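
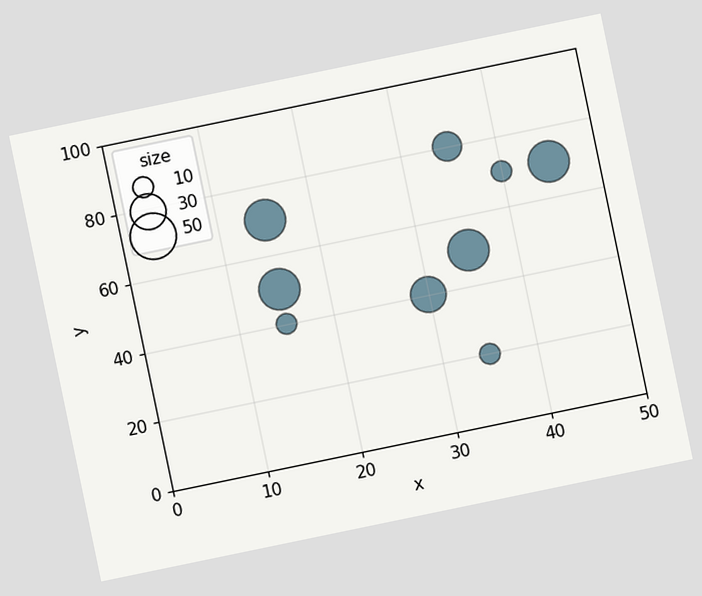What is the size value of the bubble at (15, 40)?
10

The chart is tilted about 12° counter-clockwise. Matching the bubble at (15, 40) against the size legend gives 10.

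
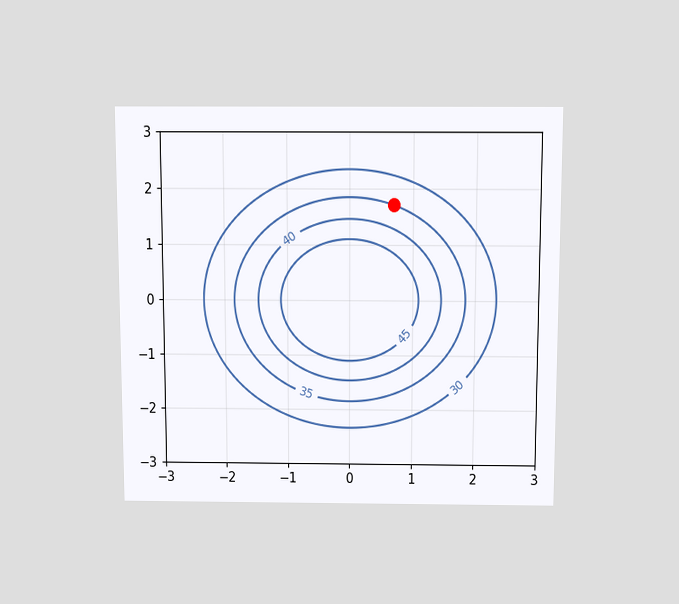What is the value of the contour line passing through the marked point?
35

The chart is viewed slightly from above. The marked point sits on the contour labelled 35.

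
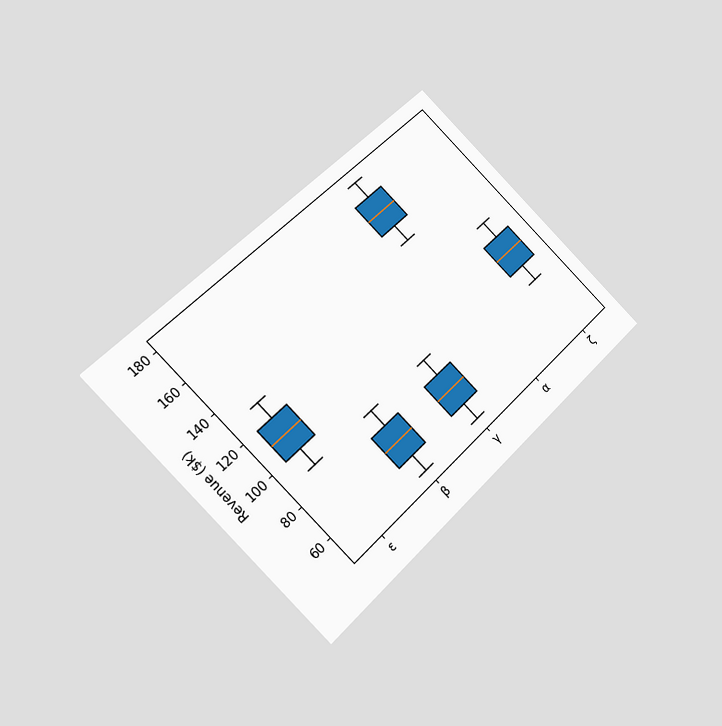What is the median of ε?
The chart is tilted about 45° counter-clockwise and viewed at a slight angle. The median line in the ε box sits at $110k.

$110k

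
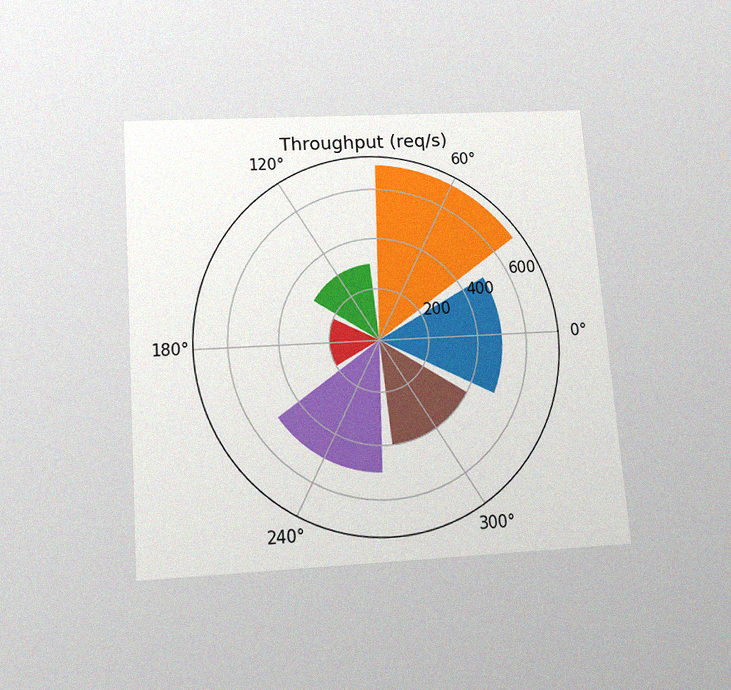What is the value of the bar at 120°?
The chart is tilted about 4° counter-clockwise and viewed slightly from below, with some photo noise. The bar at 120° reaches 300req/s on the radial axis.

300req/s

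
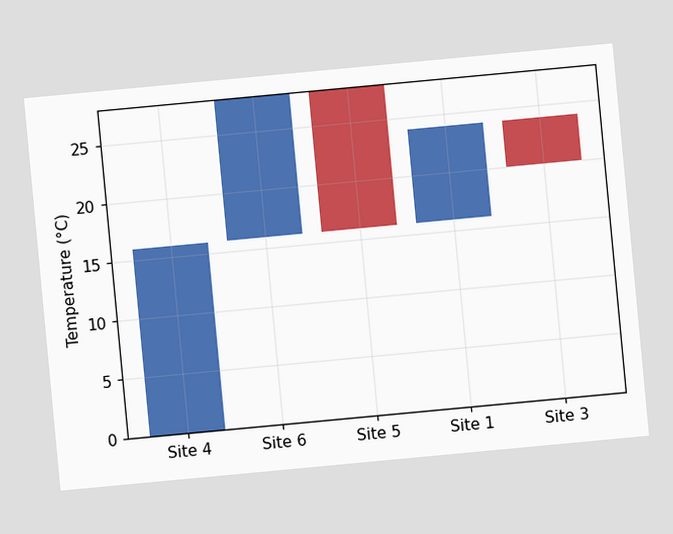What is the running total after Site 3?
The chart is tilted about 5° counter-clockwise. After Site 3 the running total reaches 20°C.

20°C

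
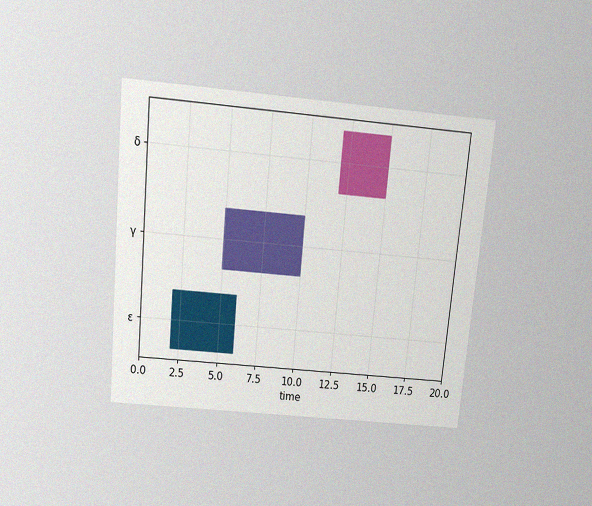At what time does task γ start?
5

The chart is tilted about 5° clockwise and viewed slightly from above, with some photo noise. The γ bar begins at t=5.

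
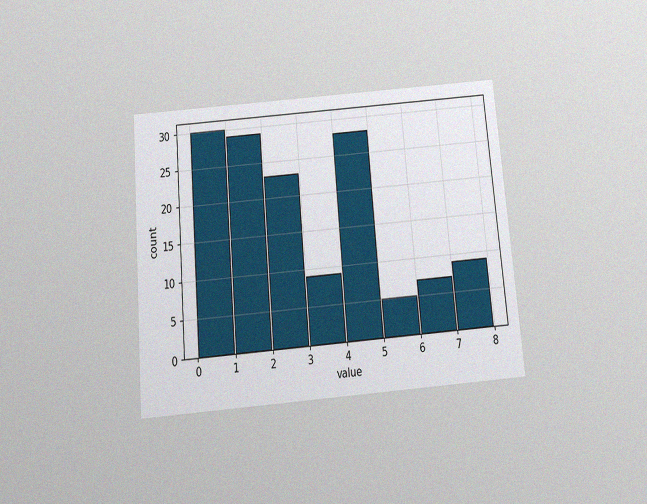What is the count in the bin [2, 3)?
The chart is tilted about 5° counter-clockwise and viewed slightly from below, with some photo noise. The [2, 3) bin has height 23.

23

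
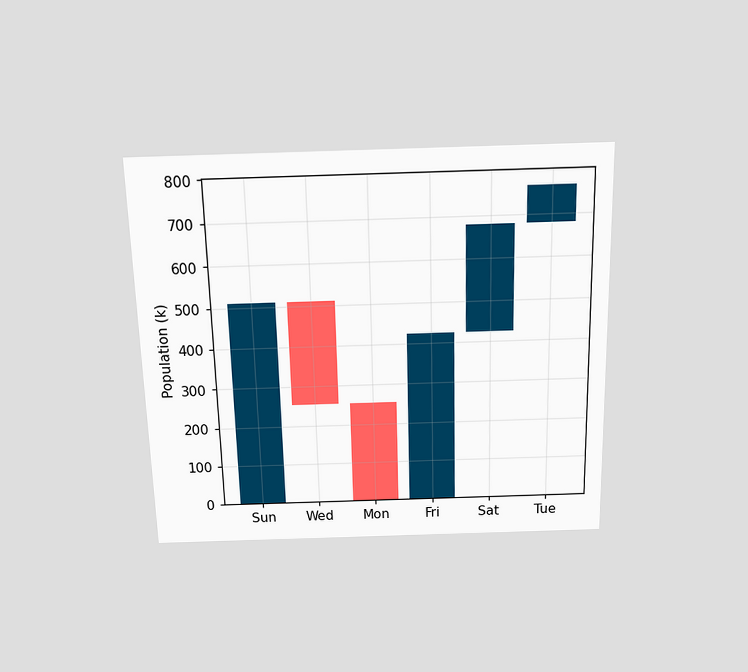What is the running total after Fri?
The chart is viewed slightly from above. After Fri the running total reaches 425k.

425k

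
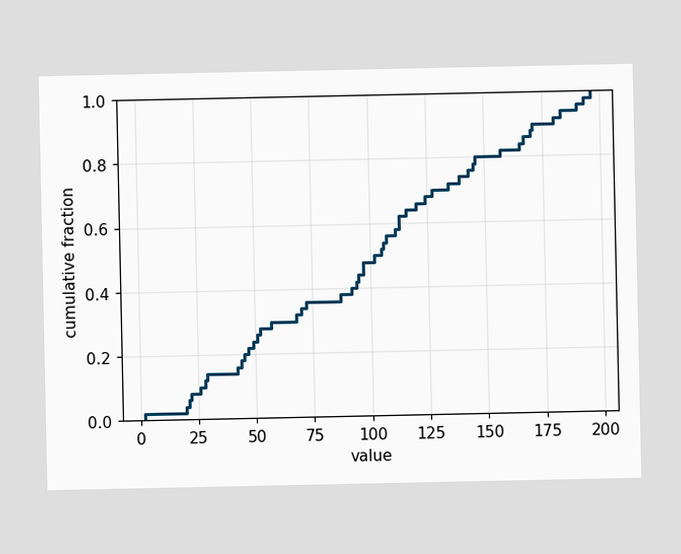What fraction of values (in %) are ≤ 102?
At x=102 the ECDF step is at 50%.

50%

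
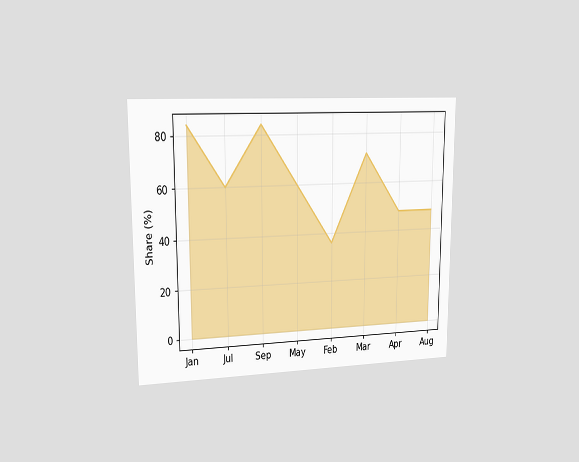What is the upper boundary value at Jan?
84%

The chart is viewed slightly from the left. At Jan the upper boundary is at 84%.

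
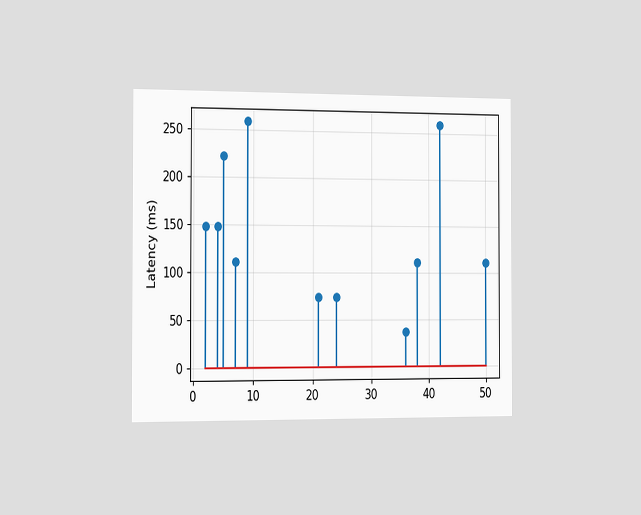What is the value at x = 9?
259ms

The chart is viewed slightly from the left. The stem at x=9 reaches 259ms.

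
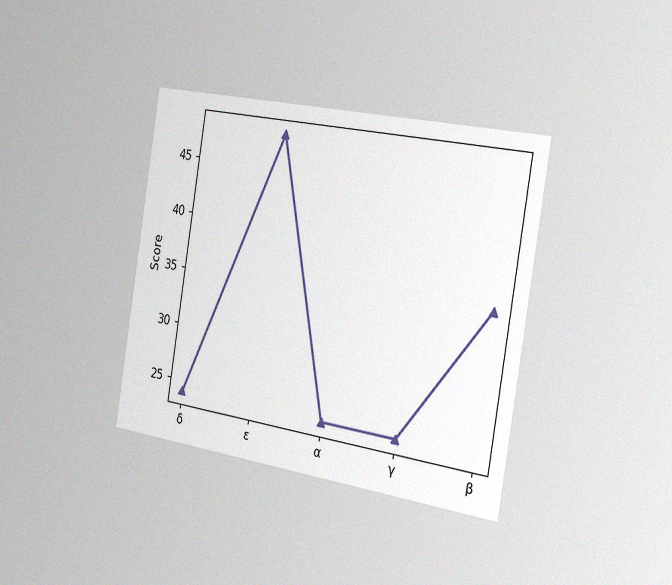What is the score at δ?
The chart is tilted about 9° clockwise and viewed slightly from the right, with some photo noise. At δ, the line is at 24.

24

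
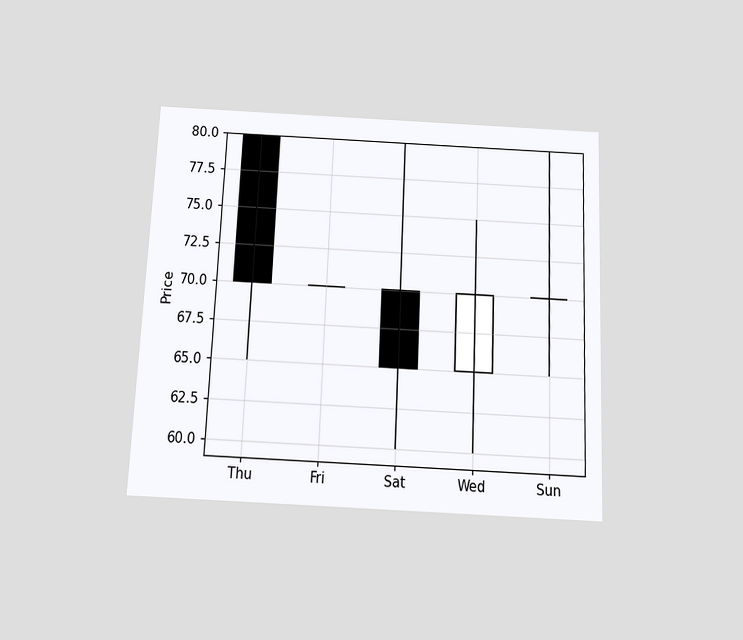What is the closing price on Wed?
70

The chart is tilted about 2° clockwise and viewed slightly from below. The Wed candle closes at 70.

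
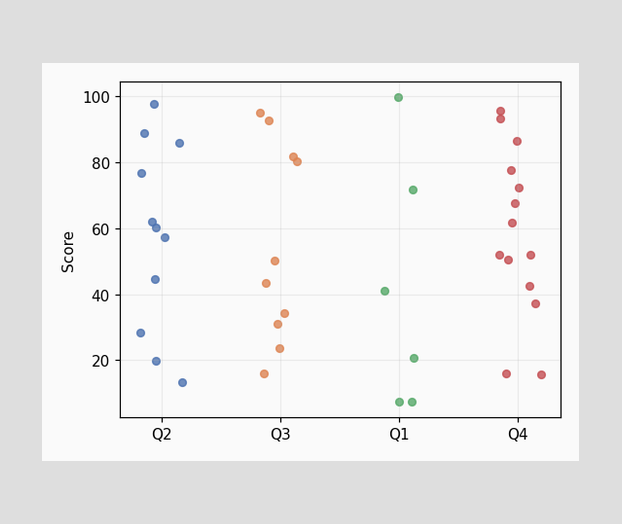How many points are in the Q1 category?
6

Counting the markers in the Q1 column gives 6.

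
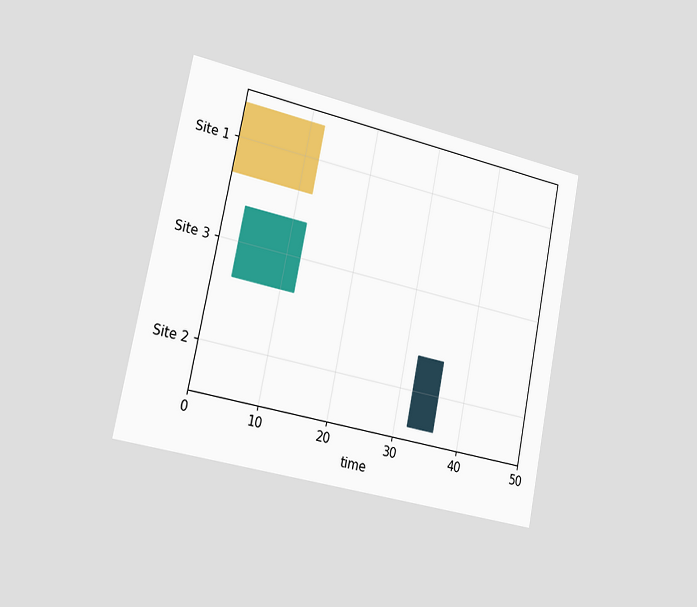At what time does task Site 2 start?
The chart is tilted about 12° clockwise and viewed slightly from the left. The Site 2 bar begins at t=32.

32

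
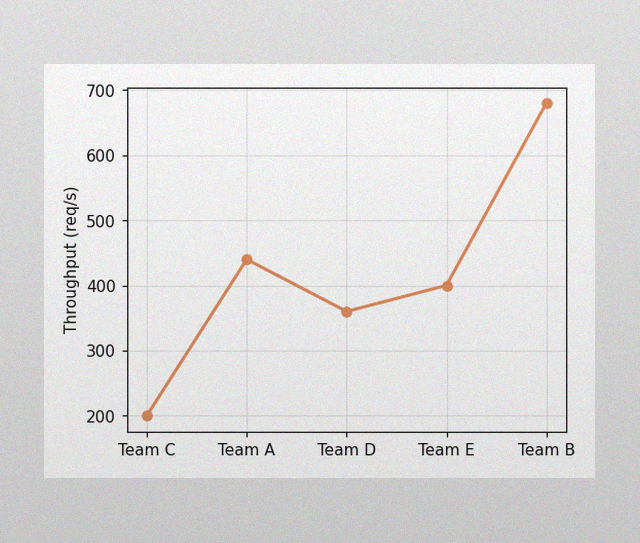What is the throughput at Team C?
The image has some photo noise and uneven lighting. At Team C, the line is at 200req/s.

200req/s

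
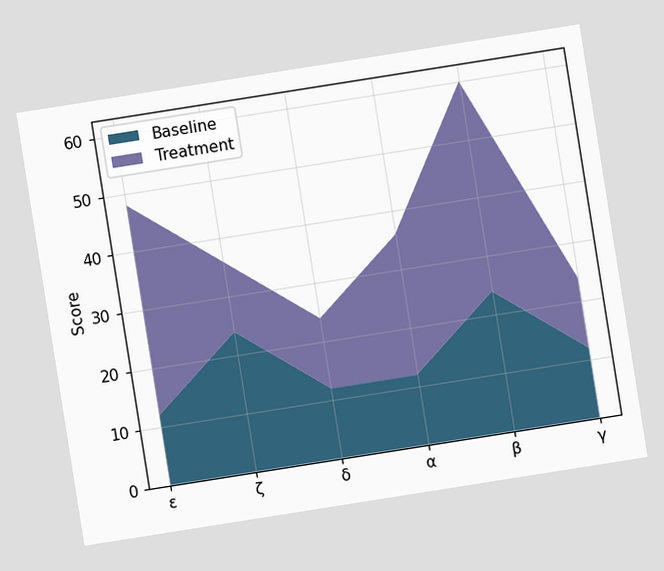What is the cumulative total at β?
60

The chart is tilted about 9° counter-clockwise. The stacked total at β reaches 60.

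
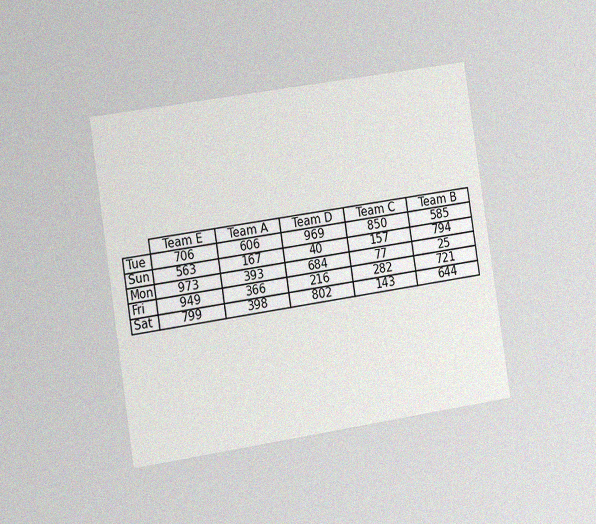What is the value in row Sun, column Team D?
The chart is tilted about 9° counter-clockwise and viewed slightly from the left, with some photo noise. The (Sun, Team D) cell reads 40.

40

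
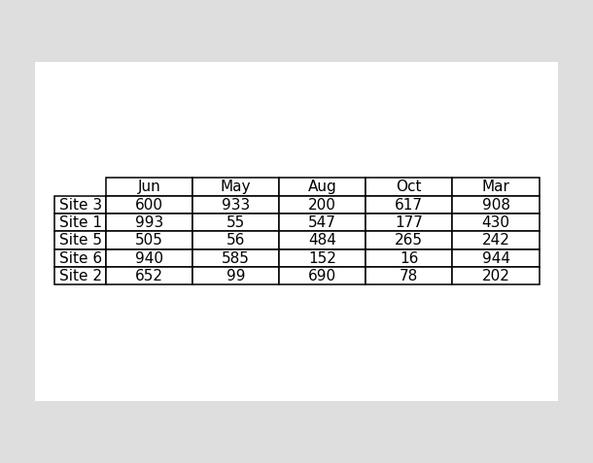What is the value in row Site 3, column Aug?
The (Site 3, Aug) cell reads 200.

200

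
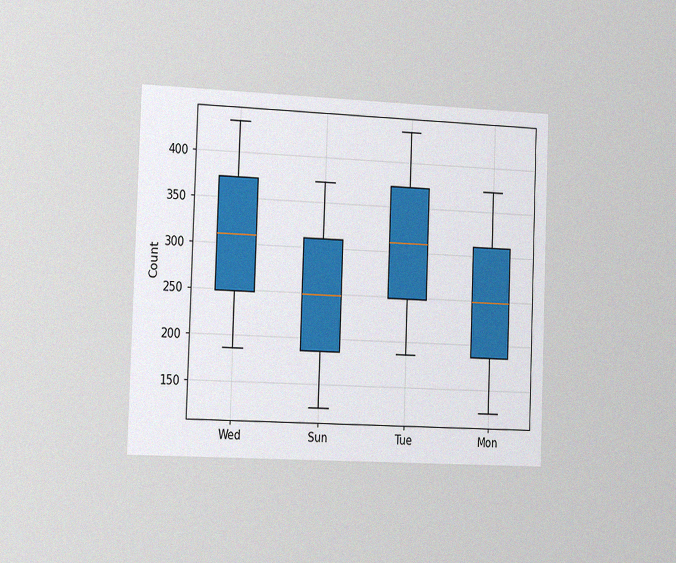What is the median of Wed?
310

The chart is tilted about 2° clockwise and viewed slightly from the left, with some photo noise. The median line in the Wed box sits at 310.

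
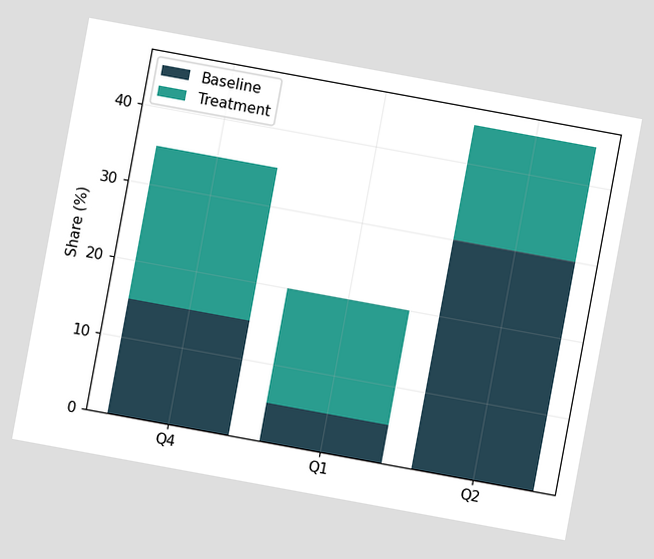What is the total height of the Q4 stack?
35%

The chart is tilted about 10° clockwise. The Q4 stack's top reaches 35% on the y-axis.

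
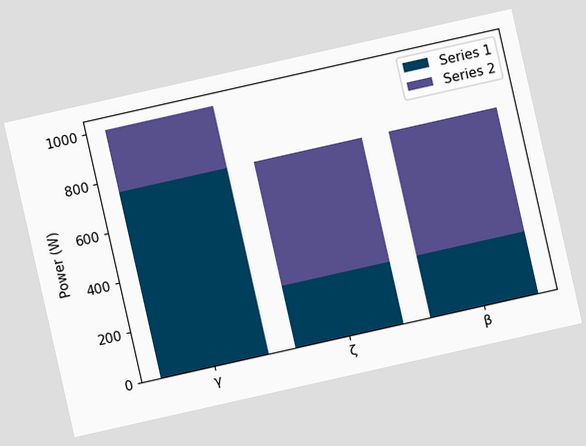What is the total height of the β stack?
750W

The chart is tilted about 13° counter-clockwise. The β stack's top reaches 750W on the y-axis.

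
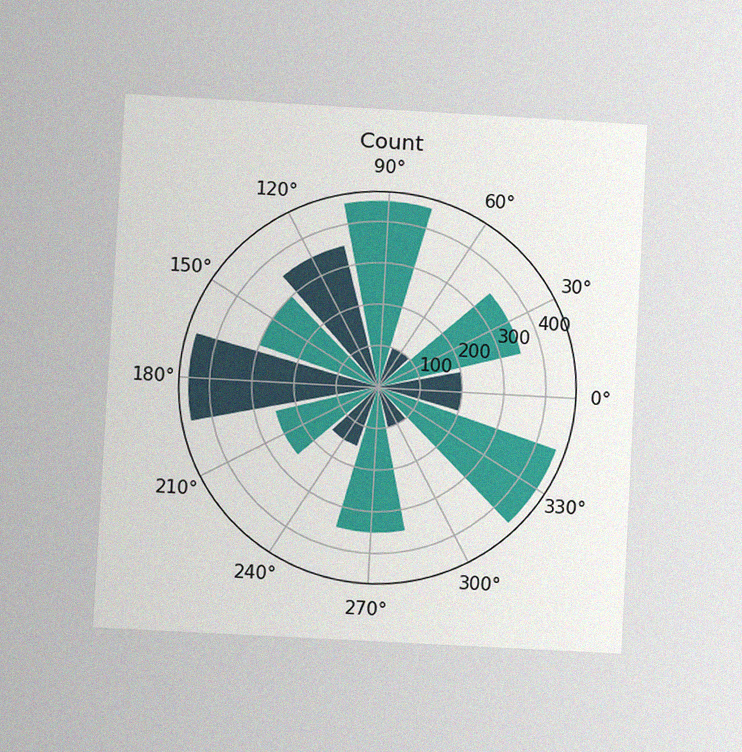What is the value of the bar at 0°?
200

The chart is tilted about 3° clockwise and viewed at a slight angle, with some photo noise. The bar at 0° reaches 200 on the radial axis.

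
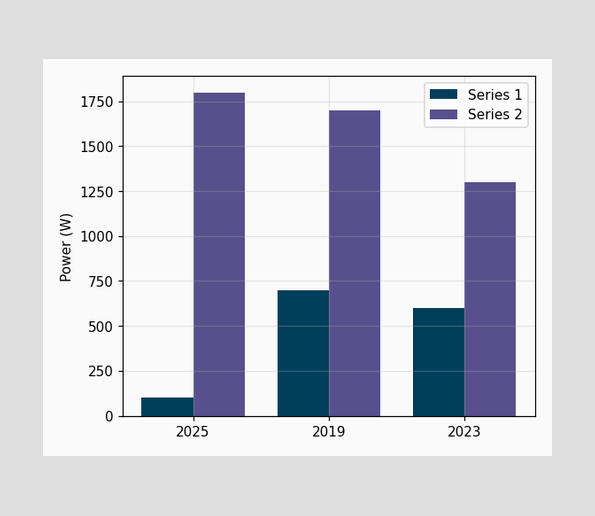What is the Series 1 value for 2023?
The Series 1 bar at 2023 reaches 600W on the y-axis.

600W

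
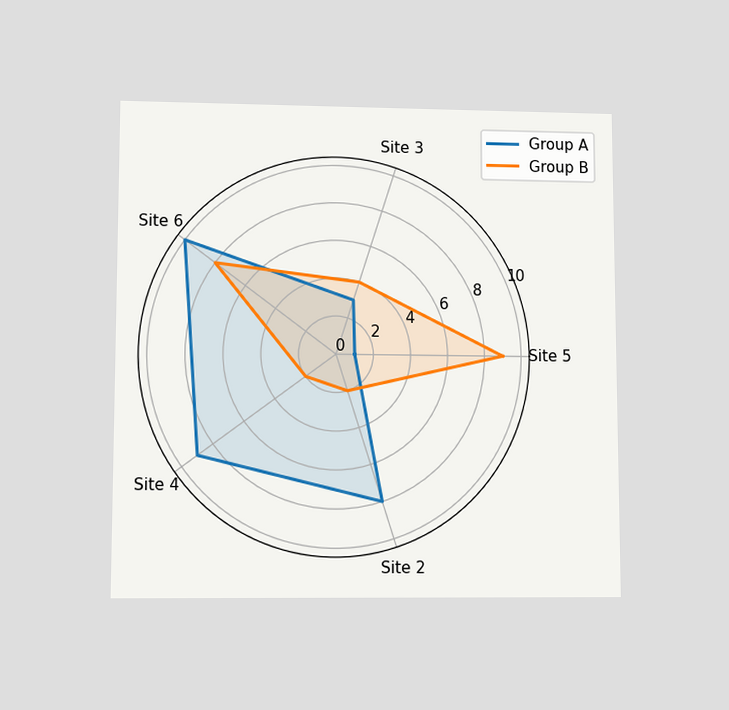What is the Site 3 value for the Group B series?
4

The chart is viewed at a slight angle. On the Site 3 axis, Group B reaches 4.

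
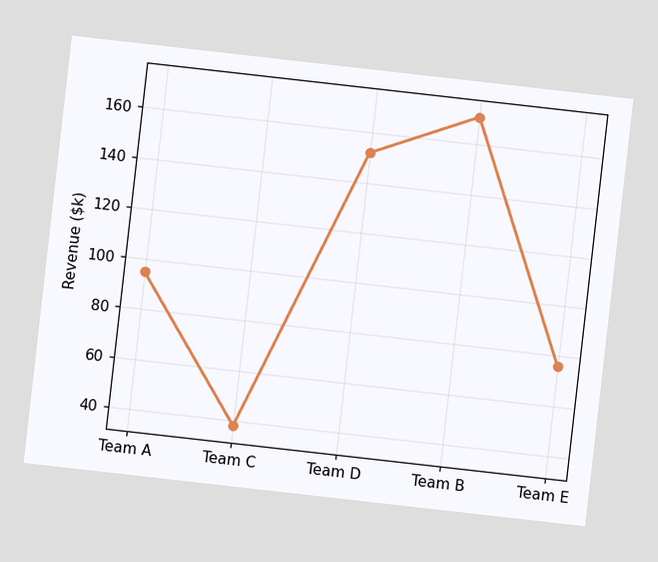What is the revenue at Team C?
$38k

The chart is tilted about 6° clockwise. At Team C, the line is at $38k.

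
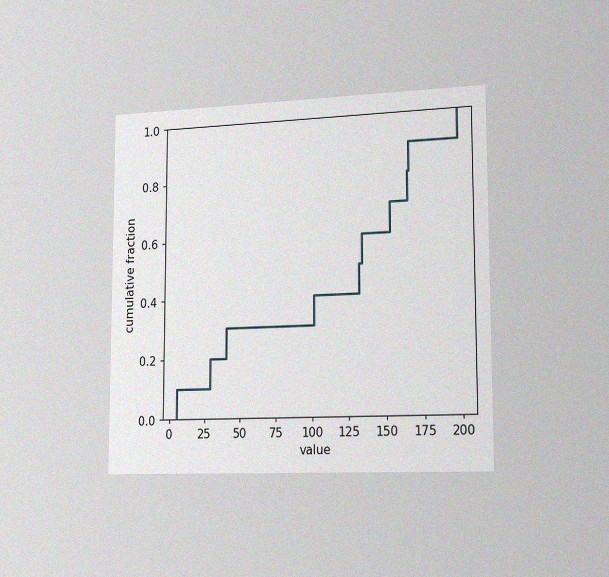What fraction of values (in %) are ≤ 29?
The chart is viewed slightly from the right, with some photo noise. At x=29 the ECDF step is at 20%.

20%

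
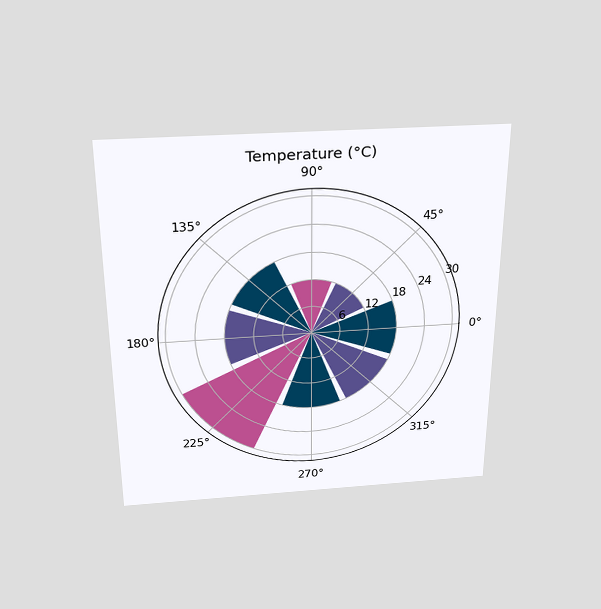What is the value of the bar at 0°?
18°C

The chart is viewed slightly from above. The bar at 0° reaches 18°C on the radial axis.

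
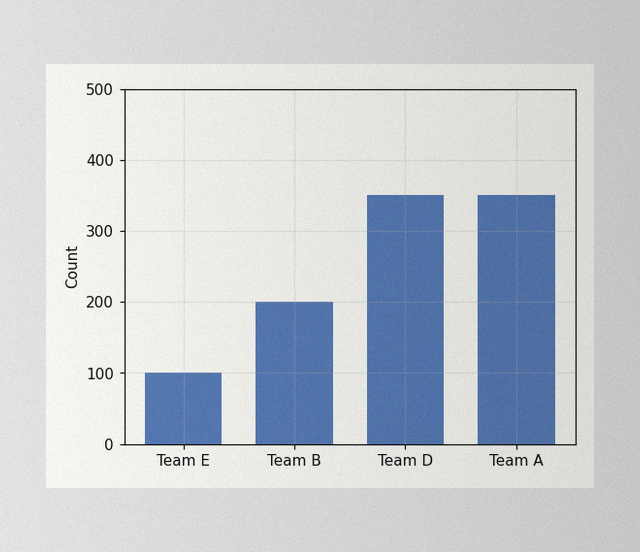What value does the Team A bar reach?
The image has some photo noise and uneven lighting. Reading along the chart's y-axis, the Team A bar reaches 350.

350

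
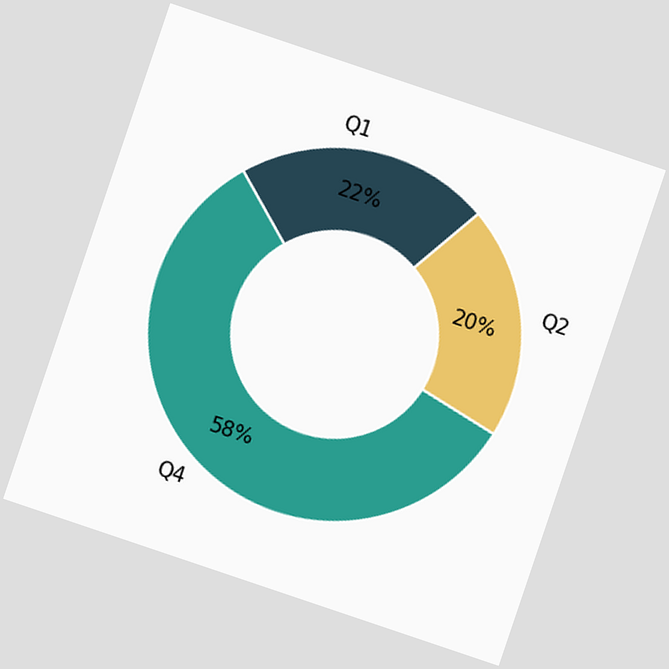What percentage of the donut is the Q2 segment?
20%

The chart is tilted about 19° clockwise. The Q2 segment takes up 20% of the ring.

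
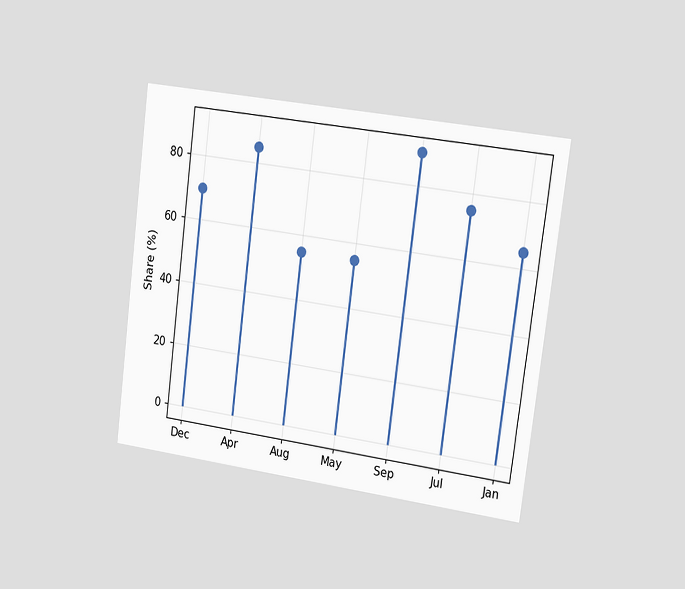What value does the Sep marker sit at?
90%

The chart is tilted about 7° clockwise and viewed slightly from the right. The Sep marker sits at 90%.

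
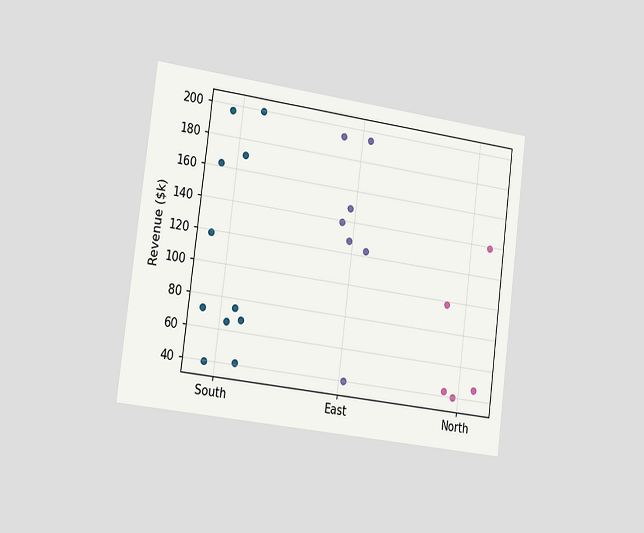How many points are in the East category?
The chart is tilted about 7° clockwise and viewed slightly from the left. Counting the markers in the East column gives 7.

7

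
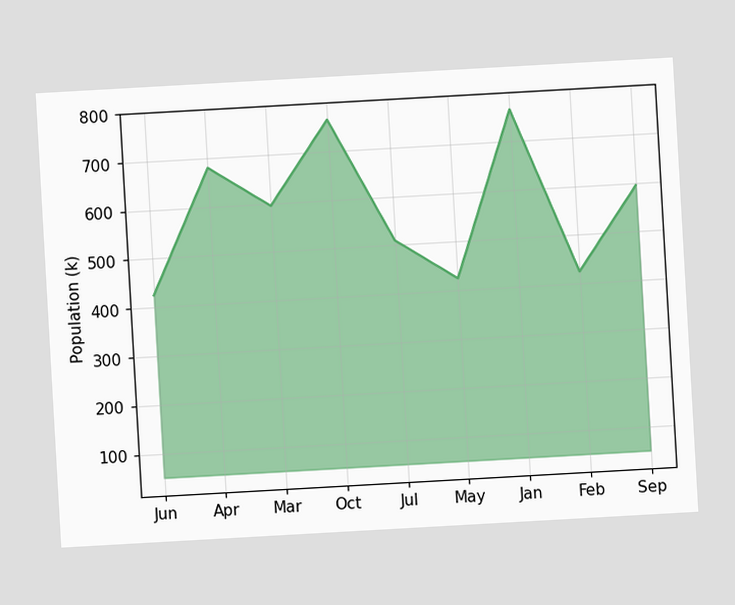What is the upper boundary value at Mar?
595k

The chart is tilted about 3° counter-clockwise. At Mar the upper boundary is at 595k.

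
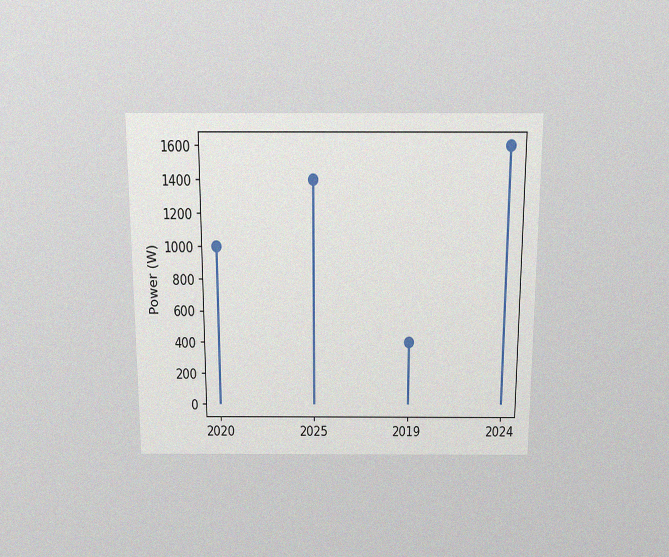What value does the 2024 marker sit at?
The chart is viewed slightly from above, with some photo noise. The 2024 marker sits at 1600W.

1600W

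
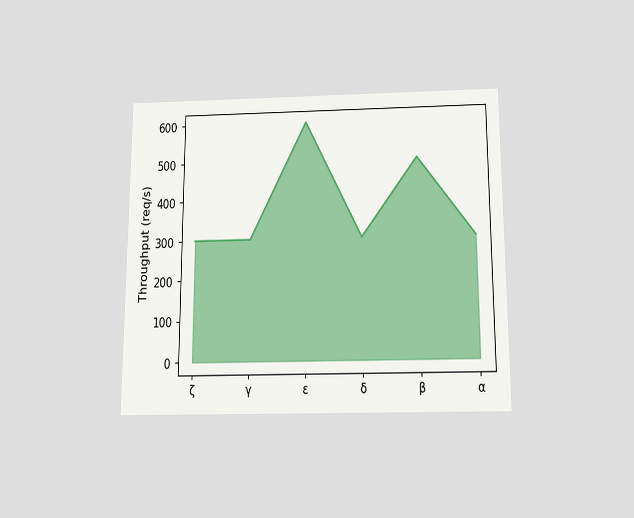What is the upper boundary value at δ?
300req/s

The chart is viewed slightly from below. At δ the upper boundary is at 300req/s.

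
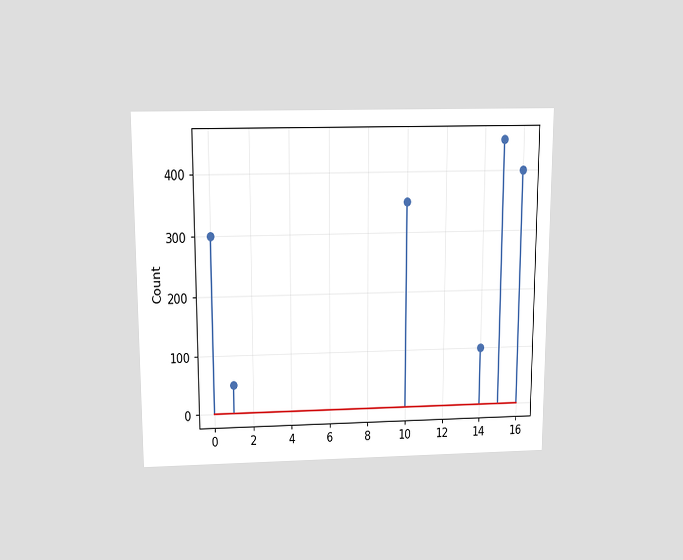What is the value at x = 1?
50

The chart is viewed slightly from above. The stem at x=1 reaches 50.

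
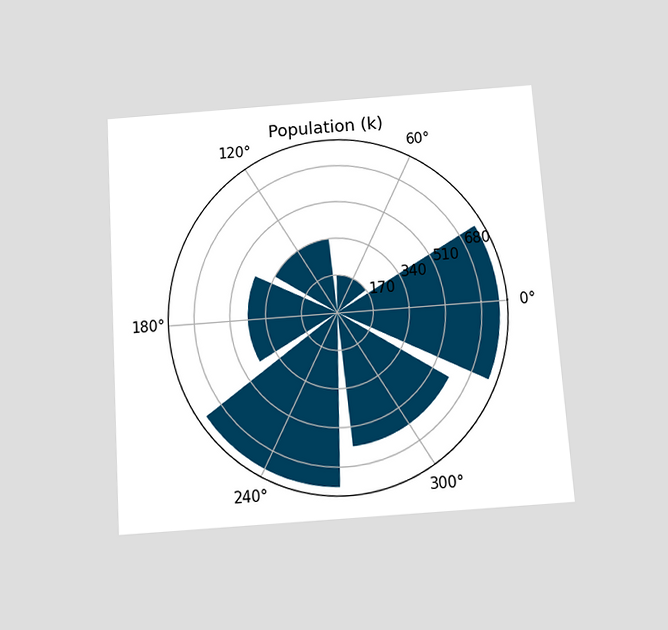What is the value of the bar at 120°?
340k

The chart is tilted about 4° counter-clockwise and viewed slightly from below. The bar at 120° reaches 340k on the radial axis.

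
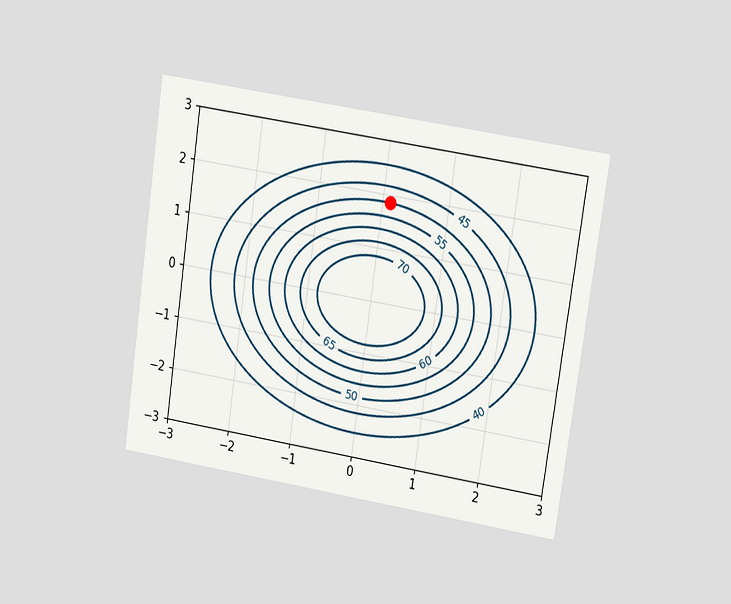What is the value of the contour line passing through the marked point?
50

The chart is tilted about 8° clockwise and viewed at a slight angle. The marked point sits on the contour labelled 50.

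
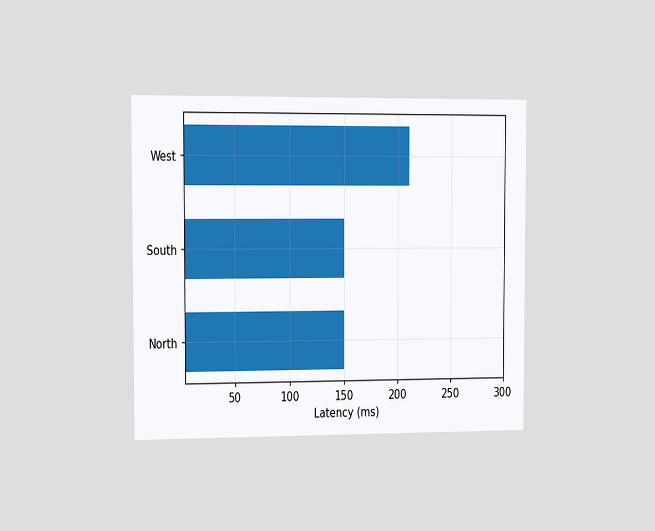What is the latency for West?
210ms

The chart is viewed slightly from the left. Reading along the chart's x-axis, the West bar reaches 210ms.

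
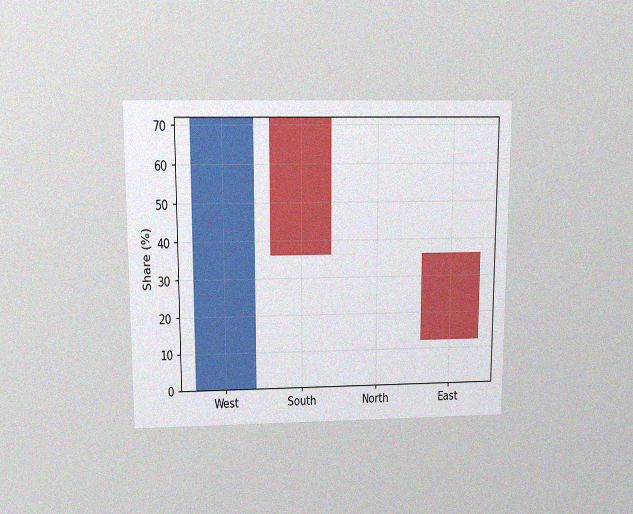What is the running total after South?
The chart is viewed slightly from above, with some photo noise. After South the running total reaches 36%.

36%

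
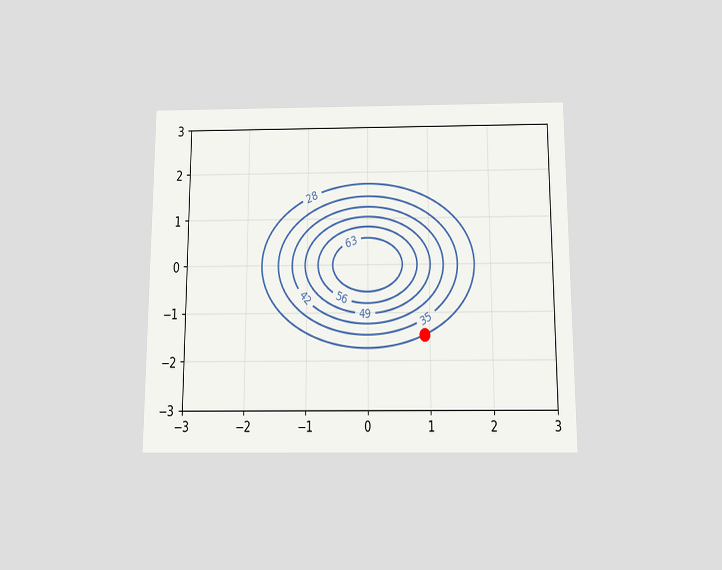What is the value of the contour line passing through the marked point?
28

The chart is viewed slightly from below. The marked point sits on the contour labelled 28.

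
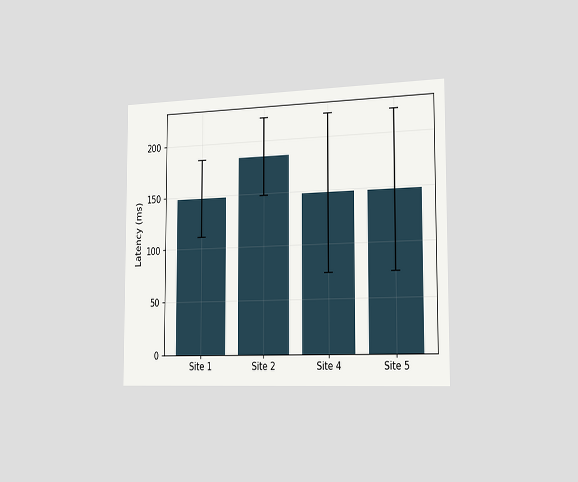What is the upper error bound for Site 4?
The chart is viewed slightly from the right. The Site 4 bar's upper whisker reaches 222ms.

222ms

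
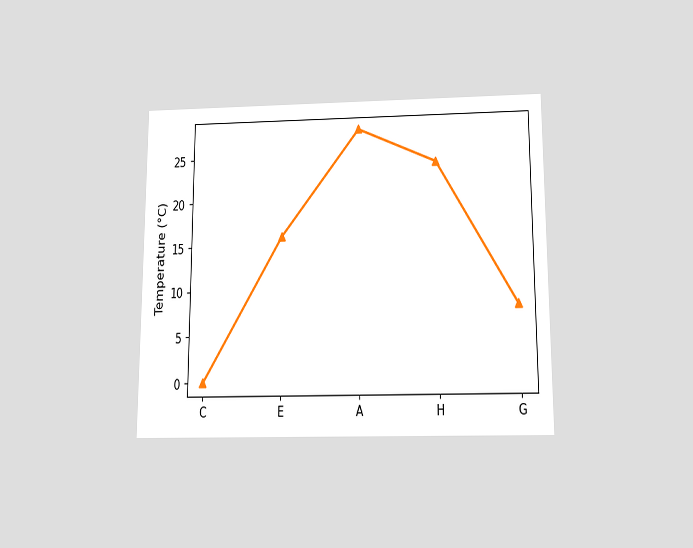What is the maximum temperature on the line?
The chart is viewed slightly from below. The highest point is at A, and reading across to the y-axis gives 28°C.

28°C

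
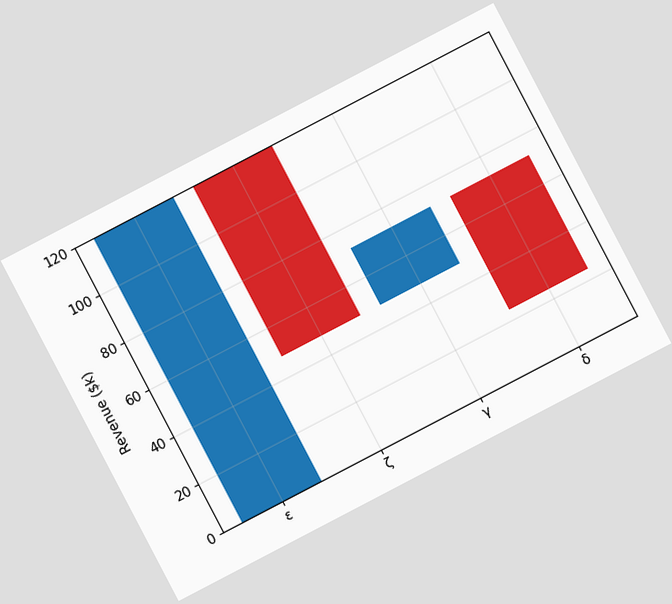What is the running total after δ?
The chart is tilted about 28° counter-clockwise. After δ the running total reaches $24k.

$24k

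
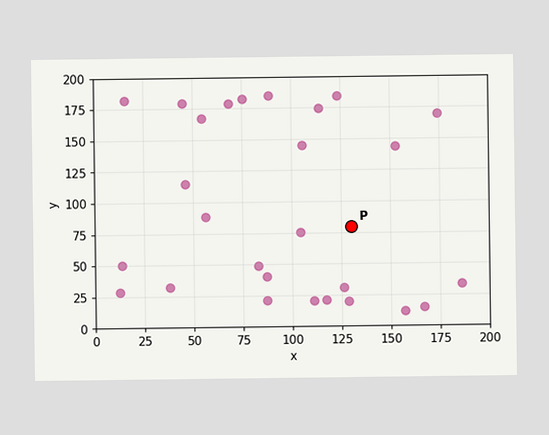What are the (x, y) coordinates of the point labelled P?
(130, 80)

Following the gridlines from P to each axis, P sits at (130, 80).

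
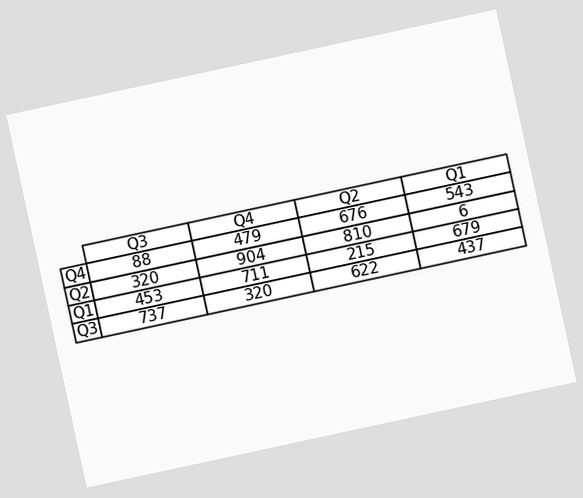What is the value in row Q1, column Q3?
The chart is tilted about 12° counter-clockwise. The (Q1, Q3) cell reads 453.

453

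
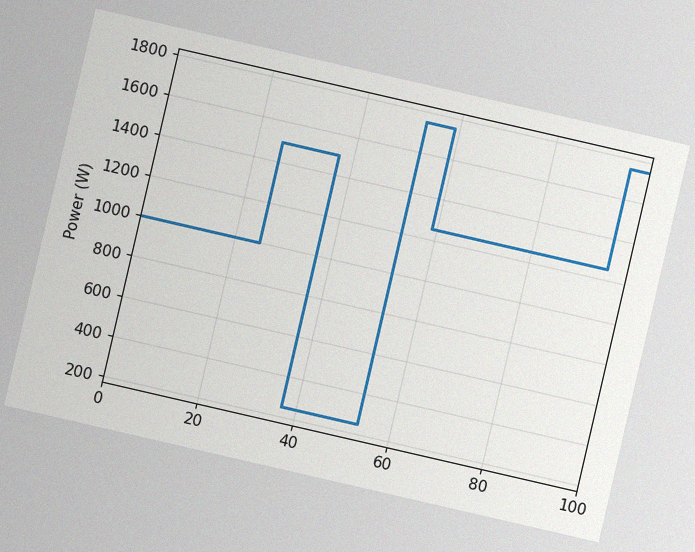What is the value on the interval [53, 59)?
The chart is tilted about 13° clockwise, with some photo noise. On [53, 59) the step sits at 1750W.

1750W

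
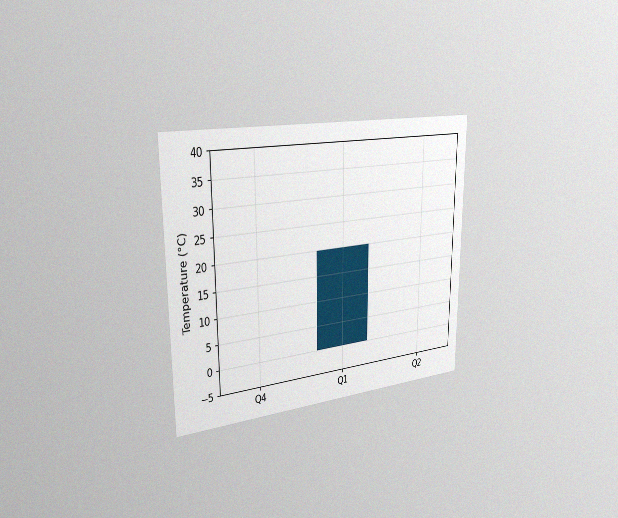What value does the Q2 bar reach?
0°C

The chart is viewed slightly from the left, with some photo noise. Reading along the chart's y-axis, the Q2 bar reaches 0°C.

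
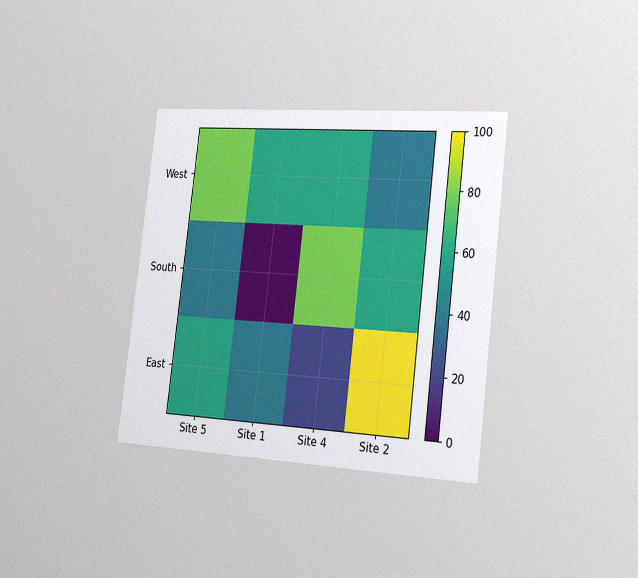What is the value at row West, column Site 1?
The chart is tilted about 7° clockwise and viewed slightly from the right, with some photo noise. Matching cell (West, Site 1) against the colorbar gives 60.

60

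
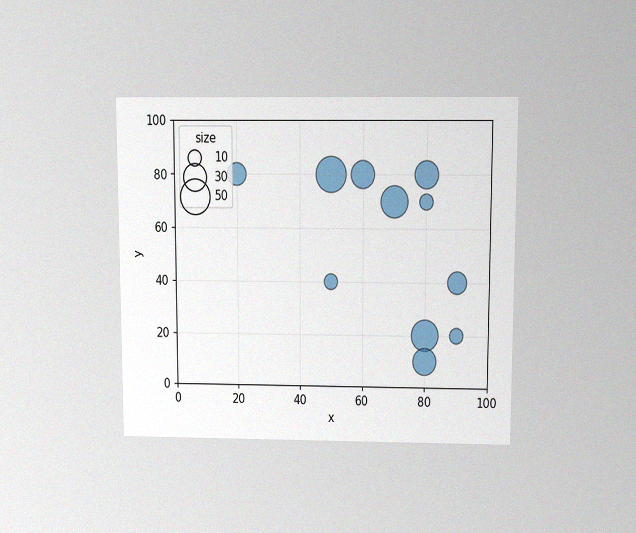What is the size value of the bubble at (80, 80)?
30

The chart is viewed slightly from above, with some photo noise. Matching the bubble at (80, 80) against the size legend gives 30.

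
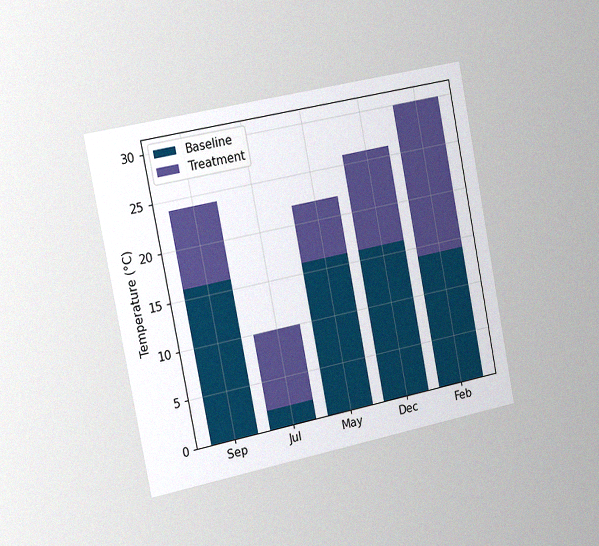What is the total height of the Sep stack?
The chart is tilted about 11° counter-clockwise and viewed slightly from the left, with some photo noise. The Sep stack's top reaches 24°C on the y-axis.

24°C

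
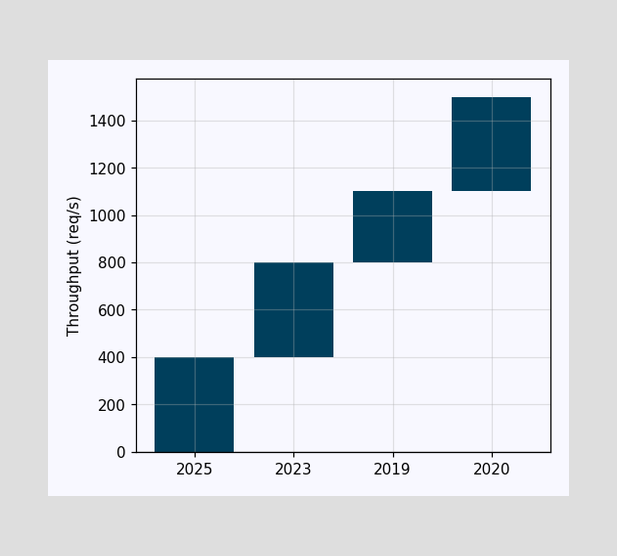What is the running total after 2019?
After 2019 the running total reaches 1100req/s.

1100req/s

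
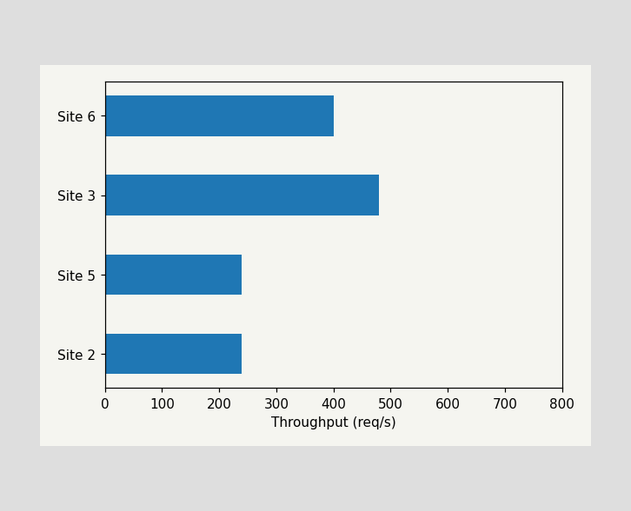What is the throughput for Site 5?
240req/s

Reading along the chart's x-axis, the Site 5 bar reaches 240req/s.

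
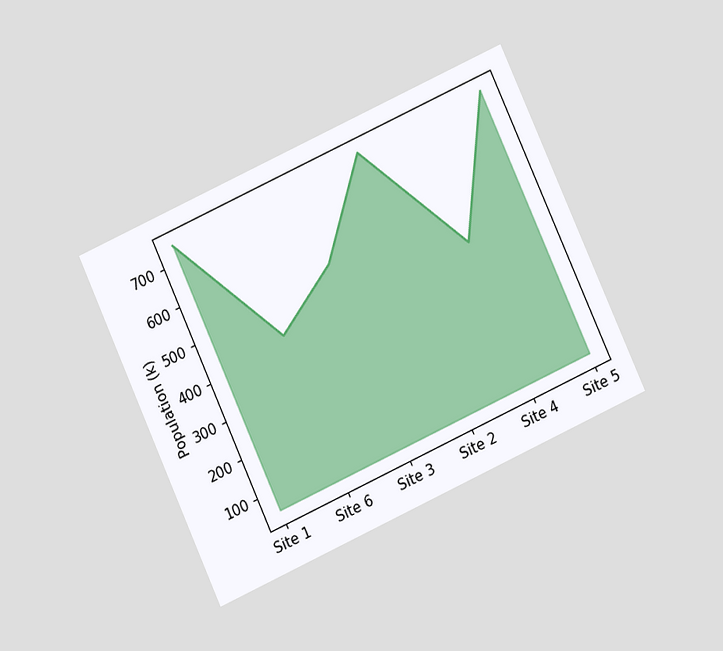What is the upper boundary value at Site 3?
The chart is tilted about 24° counter-clockwise and viewed at a slight angle. At Site 3 the upper boundary is at 530k.

530k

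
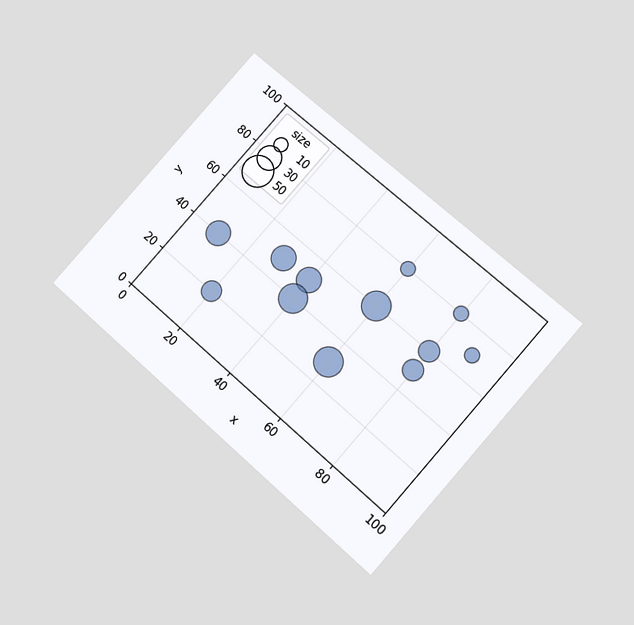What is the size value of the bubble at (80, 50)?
The chart is tilted about 41° clockwise and viewed at a slight angle. Matching the bubble at (80, 50) against the size legend gives 20.

20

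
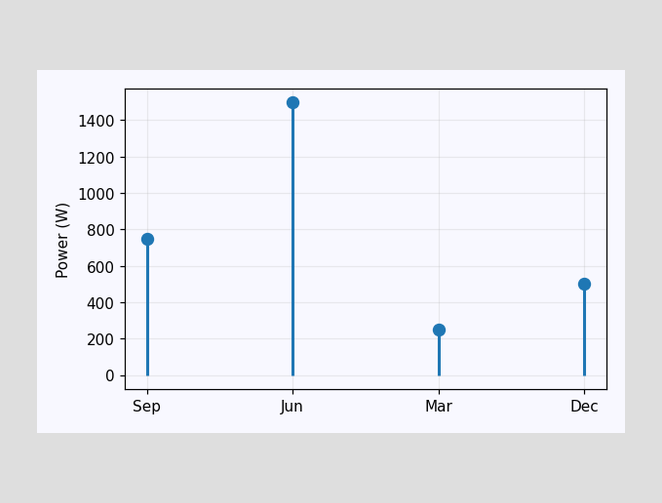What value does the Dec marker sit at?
500W

The Dec marker sits at 500W.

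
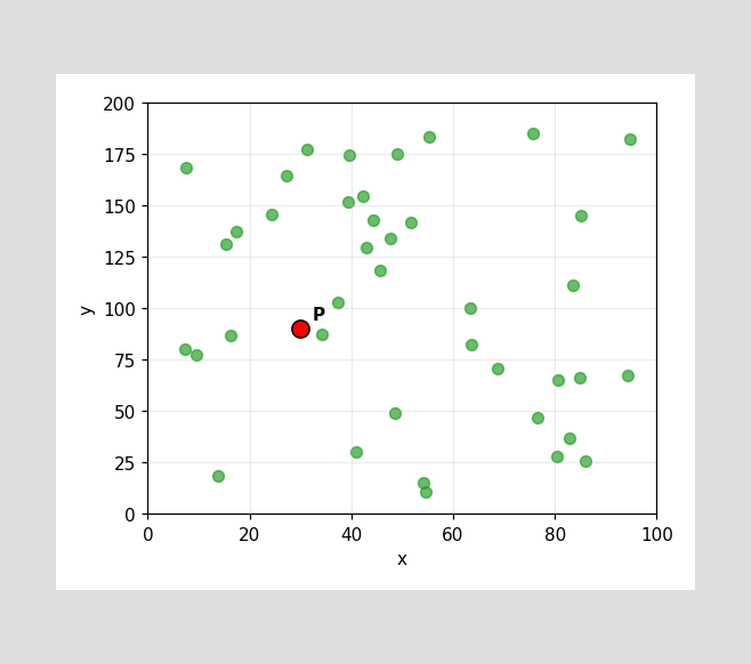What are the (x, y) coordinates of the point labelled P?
(30, 90)

Following the gridlines from P to each axis, P sits at (30, 90).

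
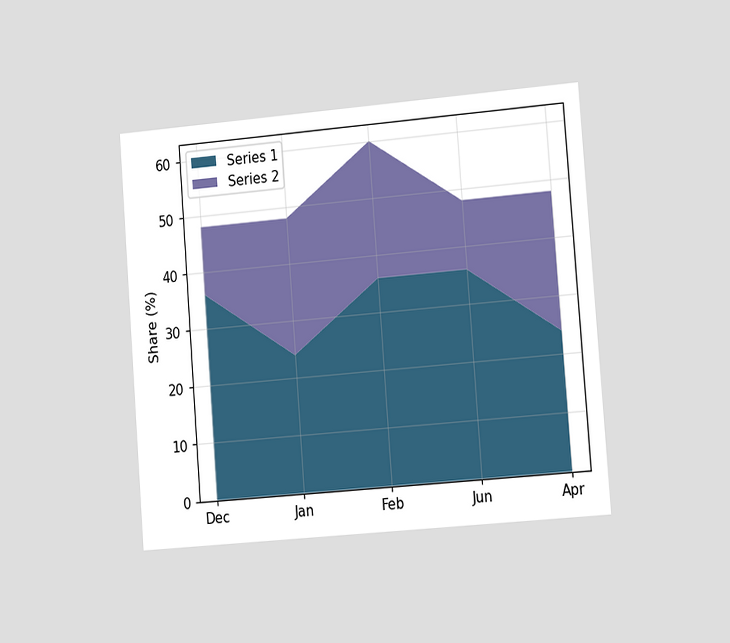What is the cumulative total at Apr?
The chart is tilted about 4° counter-clockwise and viewed slightly from the right. The stacked total at Apr reaches 48%.

48%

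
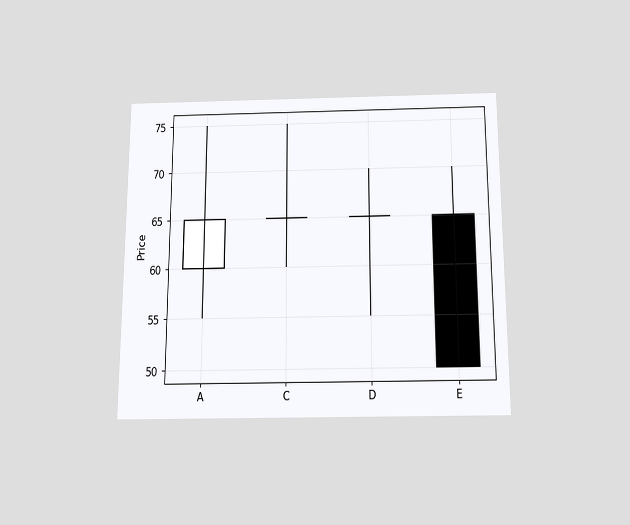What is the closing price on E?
50

The chart is viewed slightly from below. The E candle closes at 50.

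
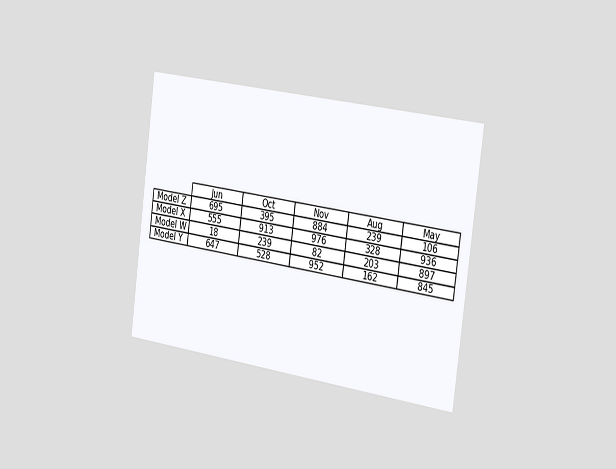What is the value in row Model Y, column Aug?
The chart is tilted about 8° clockwise and viewed slightly from the right. The (Model Y, Aug) cell reads 162.

162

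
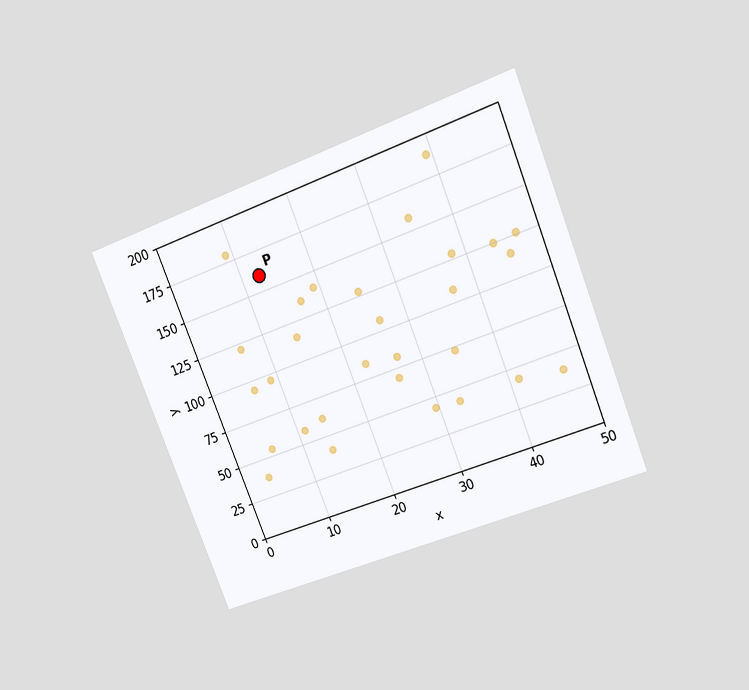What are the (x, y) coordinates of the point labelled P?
The chart is tilted about 22° counter-clockwise and viewed at a slight angle. Following the gridlines from P to each axis, P sits at (12.5, 160).

(12.5, 160)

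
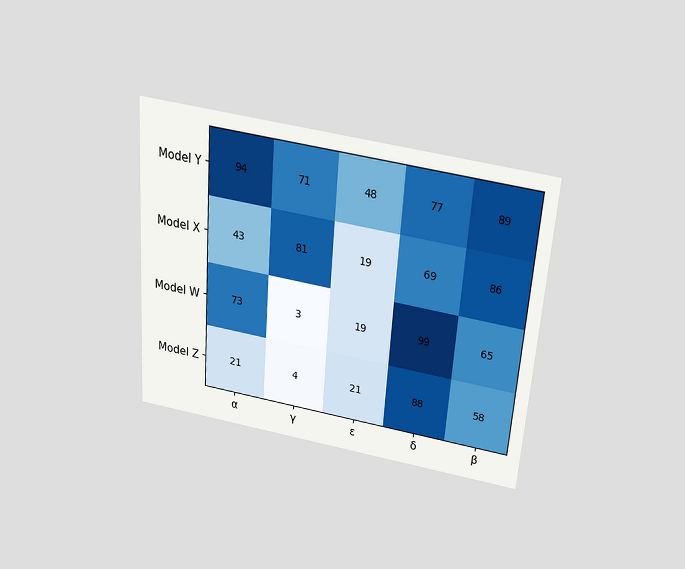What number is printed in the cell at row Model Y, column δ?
77

The chart is tilted about 4° clockwise and viewed slightly from above. The (Model Y, δ) cell reads 77.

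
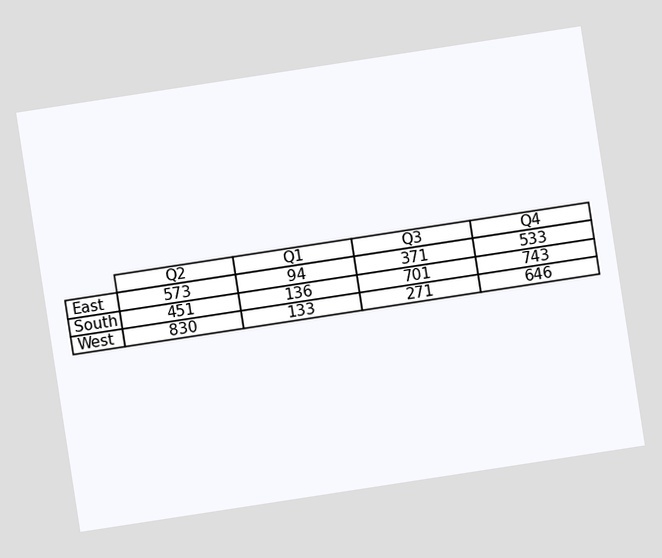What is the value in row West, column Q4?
646

The chart is tilted about 9° counter-clockwise. The (West, Q4) cell reads 646.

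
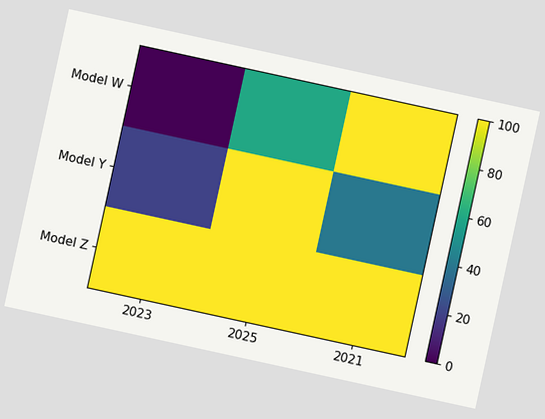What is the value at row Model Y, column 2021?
40

The chart is tilted about 12° clockwise. Matching cell (Model Y, 2021) against the colorbar gives 40.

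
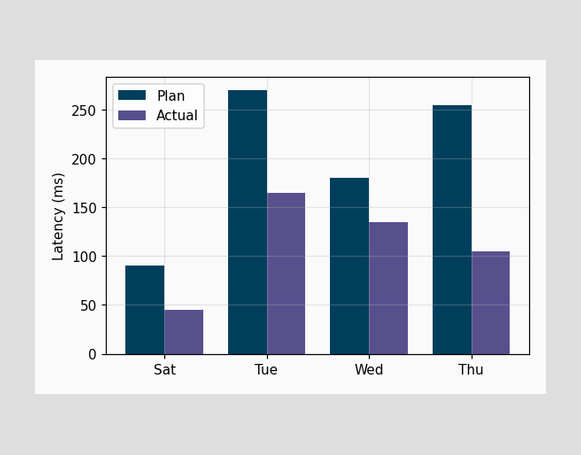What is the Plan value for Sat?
The Plan bar at Sat reaches 90ms on the y-axis.

90ms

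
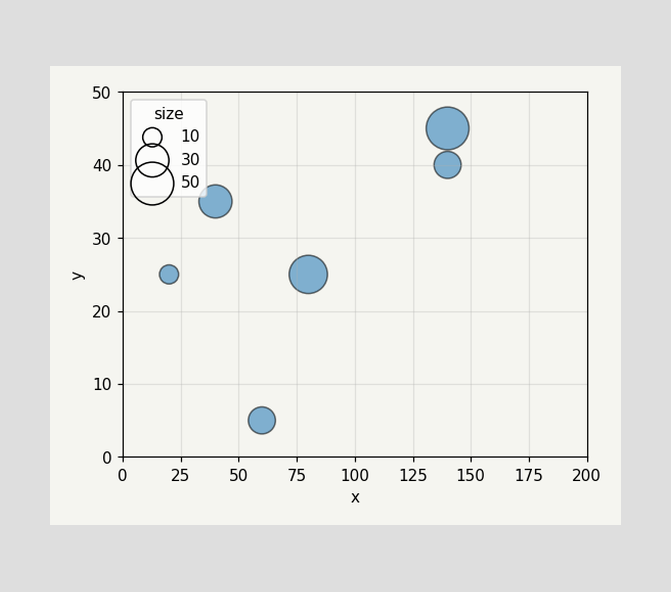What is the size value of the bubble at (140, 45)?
Matching the bubble at (140, 45) against the size legend gives 50.

50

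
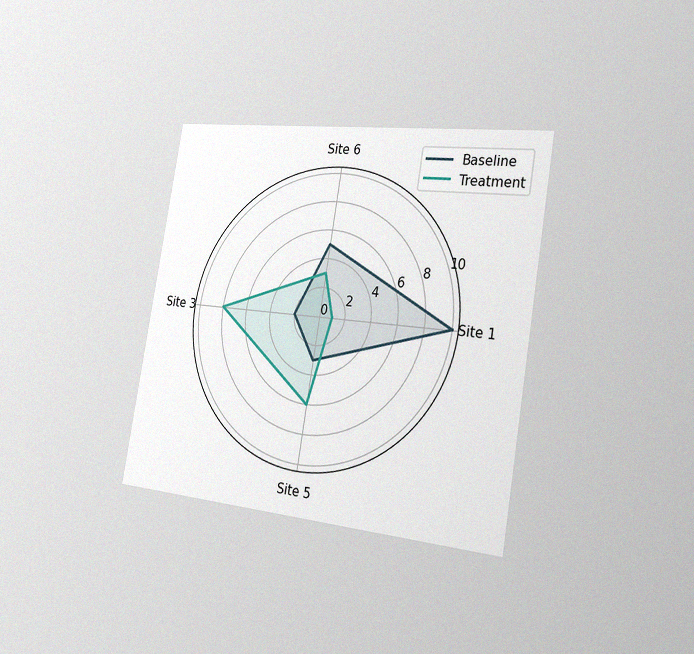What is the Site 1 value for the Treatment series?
1

The chart is tilted about 10° clockwise and viewed slightly from the right, with some photo noise. On the Site 1 axis, Treatment reaches 1.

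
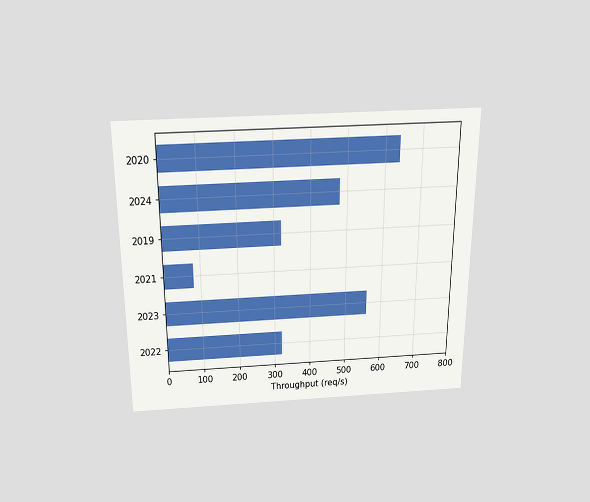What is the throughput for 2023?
The chart is viewed slightly from above. Reading along the chart's x-axis, the 2023 bar reaches 560req/s.

560req/s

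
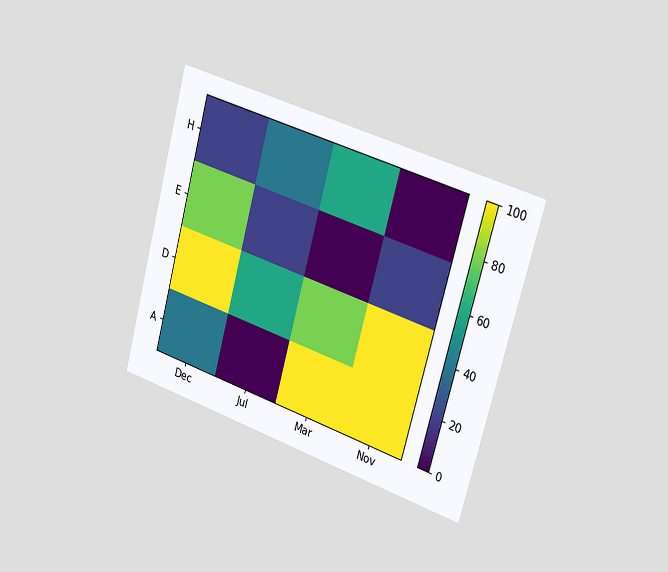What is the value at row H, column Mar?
The chart is tilted about 16° clockwise and viewed slightly from the right. Matching cell (H, Mar) against the colorbar gives 60.

60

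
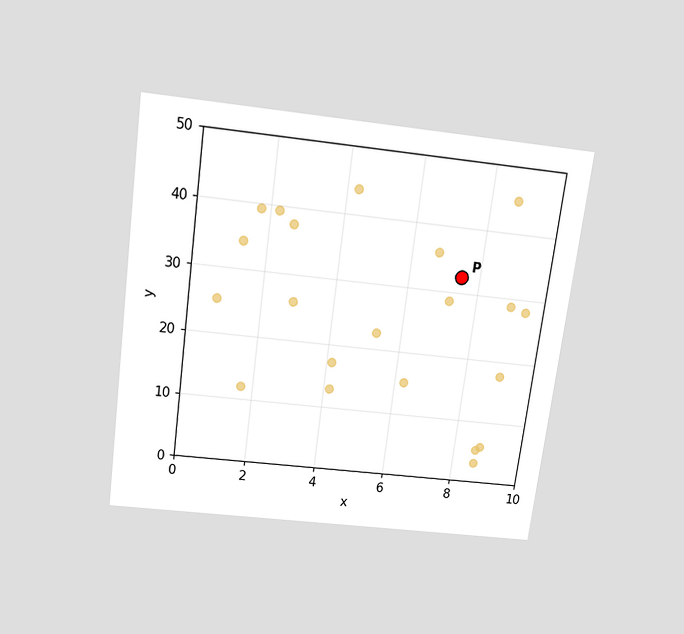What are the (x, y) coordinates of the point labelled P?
The chart is tilted about 8° clockwise and viewed slightly from above. Following the gridlines from P to each axis, P sits at (7.5, 32.5).

(7.5, 32.5)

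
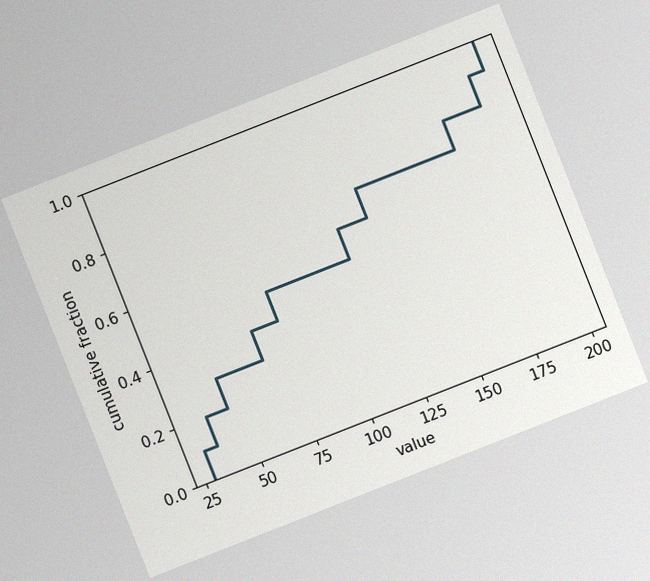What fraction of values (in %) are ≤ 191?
90%

The chart is tilted about 21° counter-clockwise, with some photo noise. At x=191 the ECDF step is at 90%.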